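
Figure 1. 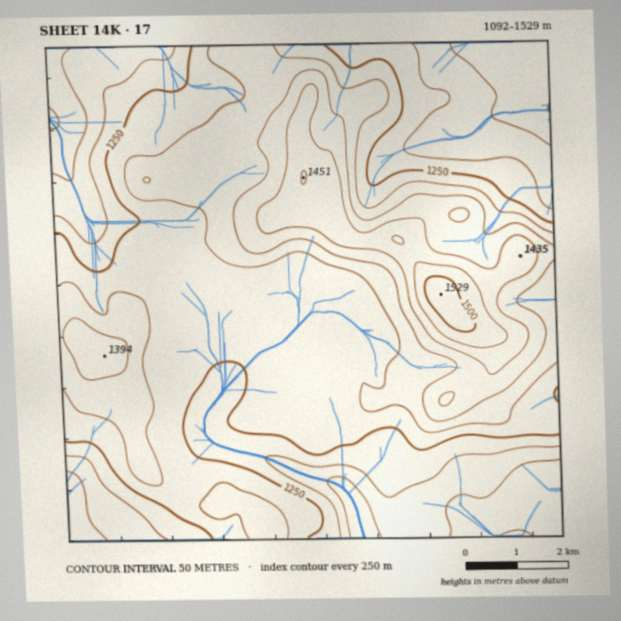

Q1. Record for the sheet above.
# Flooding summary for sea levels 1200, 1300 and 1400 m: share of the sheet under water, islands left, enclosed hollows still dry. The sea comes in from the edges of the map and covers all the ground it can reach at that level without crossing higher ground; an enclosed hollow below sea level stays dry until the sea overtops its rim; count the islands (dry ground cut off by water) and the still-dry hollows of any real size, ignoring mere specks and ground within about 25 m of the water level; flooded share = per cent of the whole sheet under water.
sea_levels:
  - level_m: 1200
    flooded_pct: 20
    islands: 0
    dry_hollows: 0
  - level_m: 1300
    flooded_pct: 64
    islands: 0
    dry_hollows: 0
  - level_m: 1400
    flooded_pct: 92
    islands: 1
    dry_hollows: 0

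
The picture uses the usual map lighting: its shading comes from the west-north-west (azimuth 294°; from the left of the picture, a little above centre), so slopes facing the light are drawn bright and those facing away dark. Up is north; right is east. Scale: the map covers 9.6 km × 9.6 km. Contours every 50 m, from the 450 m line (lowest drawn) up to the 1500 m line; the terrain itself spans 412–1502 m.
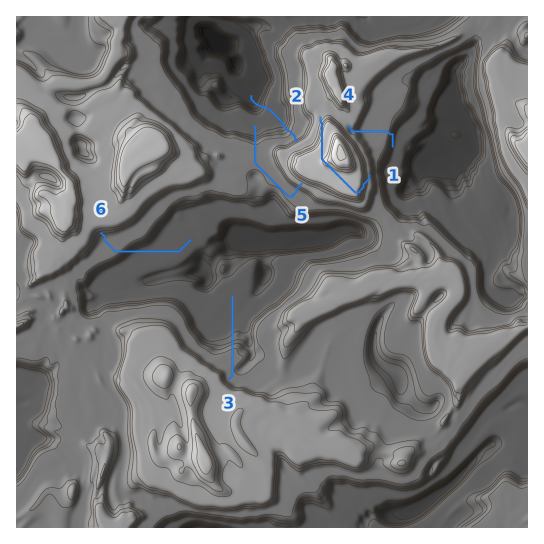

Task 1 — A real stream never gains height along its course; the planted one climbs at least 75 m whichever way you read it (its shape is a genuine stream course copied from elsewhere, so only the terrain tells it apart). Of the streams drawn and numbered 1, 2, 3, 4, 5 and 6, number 1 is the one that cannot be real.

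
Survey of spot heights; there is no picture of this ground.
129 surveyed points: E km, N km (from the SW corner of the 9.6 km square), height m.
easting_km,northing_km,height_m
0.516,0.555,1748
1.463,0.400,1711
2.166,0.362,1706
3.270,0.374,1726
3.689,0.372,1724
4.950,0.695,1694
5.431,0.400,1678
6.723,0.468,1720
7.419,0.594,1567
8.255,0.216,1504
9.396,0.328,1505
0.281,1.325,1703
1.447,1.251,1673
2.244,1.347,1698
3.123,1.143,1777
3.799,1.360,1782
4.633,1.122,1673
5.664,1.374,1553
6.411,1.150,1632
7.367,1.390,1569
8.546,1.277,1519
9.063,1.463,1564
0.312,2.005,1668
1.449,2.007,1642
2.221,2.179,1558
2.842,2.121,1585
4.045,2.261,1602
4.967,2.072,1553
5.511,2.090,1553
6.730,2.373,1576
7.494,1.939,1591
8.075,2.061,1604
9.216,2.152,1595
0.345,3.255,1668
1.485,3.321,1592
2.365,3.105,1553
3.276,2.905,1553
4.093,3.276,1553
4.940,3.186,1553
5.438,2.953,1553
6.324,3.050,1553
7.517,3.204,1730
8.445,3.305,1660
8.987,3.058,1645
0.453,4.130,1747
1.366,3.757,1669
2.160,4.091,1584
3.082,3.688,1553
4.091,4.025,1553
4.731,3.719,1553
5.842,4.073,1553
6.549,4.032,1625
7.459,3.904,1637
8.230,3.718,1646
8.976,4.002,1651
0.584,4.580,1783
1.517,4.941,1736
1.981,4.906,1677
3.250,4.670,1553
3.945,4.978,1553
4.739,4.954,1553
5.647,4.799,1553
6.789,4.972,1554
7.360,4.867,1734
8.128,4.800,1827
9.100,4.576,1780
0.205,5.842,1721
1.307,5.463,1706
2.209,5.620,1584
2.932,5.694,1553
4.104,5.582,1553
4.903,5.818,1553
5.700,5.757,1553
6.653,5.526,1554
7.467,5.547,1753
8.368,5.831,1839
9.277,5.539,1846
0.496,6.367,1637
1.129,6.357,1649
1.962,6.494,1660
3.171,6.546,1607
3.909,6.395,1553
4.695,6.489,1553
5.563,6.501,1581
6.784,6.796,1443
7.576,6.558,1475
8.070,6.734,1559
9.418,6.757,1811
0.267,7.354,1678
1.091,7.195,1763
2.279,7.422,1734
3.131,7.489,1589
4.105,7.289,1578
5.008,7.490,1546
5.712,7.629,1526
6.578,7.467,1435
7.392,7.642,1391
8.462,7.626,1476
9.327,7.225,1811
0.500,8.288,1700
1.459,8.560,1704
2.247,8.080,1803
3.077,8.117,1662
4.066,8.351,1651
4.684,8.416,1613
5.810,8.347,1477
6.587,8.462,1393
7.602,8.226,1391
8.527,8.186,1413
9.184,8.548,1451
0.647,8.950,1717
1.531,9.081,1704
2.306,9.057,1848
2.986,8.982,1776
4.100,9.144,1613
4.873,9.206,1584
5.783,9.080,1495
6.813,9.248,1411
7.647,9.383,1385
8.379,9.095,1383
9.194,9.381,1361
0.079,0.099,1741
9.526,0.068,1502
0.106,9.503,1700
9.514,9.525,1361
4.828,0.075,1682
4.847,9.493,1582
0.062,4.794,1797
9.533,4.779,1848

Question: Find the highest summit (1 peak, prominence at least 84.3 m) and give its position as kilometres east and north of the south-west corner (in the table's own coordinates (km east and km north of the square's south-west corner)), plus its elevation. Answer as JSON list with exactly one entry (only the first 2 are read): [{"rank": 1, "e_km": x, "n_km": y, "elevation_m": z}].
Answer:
[{"rank": 1, "e_km": 2.34, "n_km": 9.09, "elevation_m": 1848}]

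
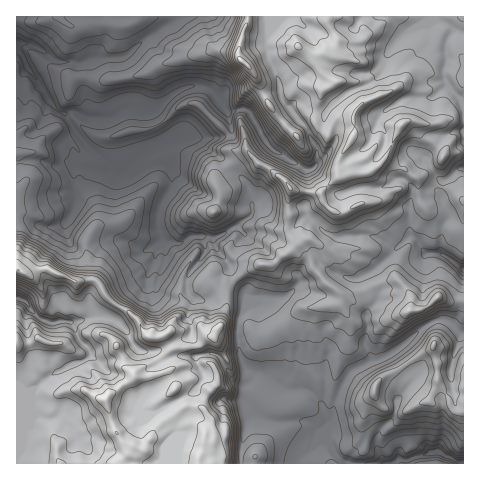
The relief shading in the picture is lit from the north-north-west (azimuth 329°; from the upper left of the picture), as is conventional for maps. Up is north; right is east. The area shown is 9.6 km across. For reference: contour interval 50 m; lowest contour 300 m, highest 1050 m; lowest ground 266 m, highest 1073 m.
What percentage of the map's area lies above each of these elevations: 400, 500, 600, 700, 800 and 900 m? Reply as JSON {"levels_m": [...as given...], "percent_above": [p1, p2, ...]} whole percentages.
{"levels_m": [400, 500, 600, 700, 800, 900], "percent_above": [95, 84, 69, 52, 31, 12]}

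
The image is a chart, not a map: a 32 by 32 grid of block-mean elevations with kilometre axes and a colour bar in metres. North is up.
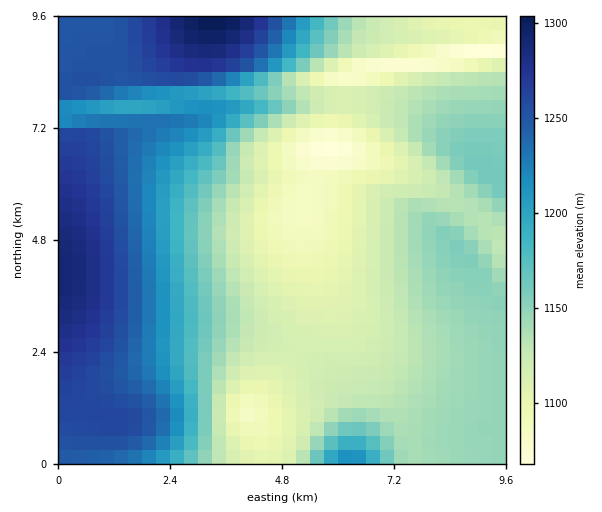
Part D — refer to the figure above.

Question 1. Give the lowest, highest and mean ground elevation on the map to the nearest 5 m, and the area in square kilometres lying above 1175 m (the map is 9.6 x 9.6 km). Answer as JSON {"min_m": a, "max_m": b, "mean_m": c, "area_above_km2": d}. {"min_m": 1065, "max_m": 1305, "mean_m": 1165, "area_above_km2": 33.6}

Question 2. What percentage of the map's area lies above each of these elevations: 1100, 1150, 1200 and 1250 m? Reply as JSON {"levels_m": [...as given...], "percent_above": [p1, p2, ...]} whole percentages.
{"levels_m": [1100, 1150, 1200, 1250], "percent_above": [89, 45, 31, 17]}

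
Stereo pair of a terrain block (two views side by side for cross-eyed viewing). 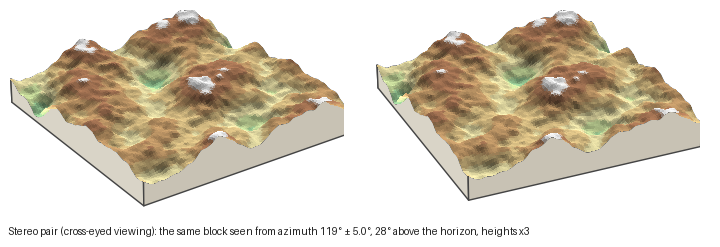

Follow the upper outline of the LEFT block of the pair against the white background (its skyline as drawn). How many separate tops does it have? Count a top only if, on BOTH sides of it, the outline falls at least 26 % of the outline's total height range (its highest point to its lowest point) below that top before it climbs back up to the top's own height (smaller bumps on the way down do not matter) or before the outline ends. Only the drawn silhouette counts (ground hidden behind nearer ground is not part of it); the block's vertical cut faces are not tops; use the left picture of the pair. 1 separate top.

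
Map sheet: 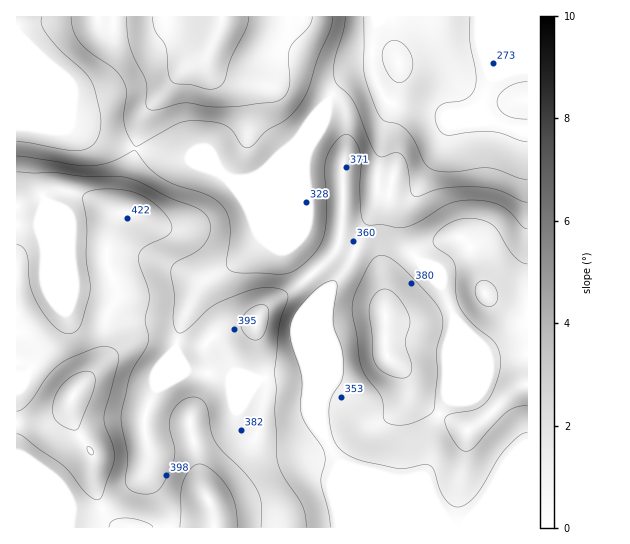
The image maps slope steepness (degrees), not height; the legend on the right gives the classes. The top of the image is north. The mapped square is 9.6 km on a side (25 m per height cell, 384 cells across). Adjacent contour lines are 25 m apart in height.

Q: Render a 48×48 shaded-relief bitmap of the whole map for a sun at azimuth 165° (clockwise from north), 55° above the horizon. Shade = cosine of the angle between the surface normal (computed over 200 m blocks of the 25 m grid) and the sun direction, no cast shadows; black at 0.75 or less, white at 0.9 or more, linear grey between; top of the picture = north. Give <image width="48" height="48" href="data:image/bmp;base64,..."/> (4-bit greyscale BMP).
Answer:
<image width="48" height="48" href="data:image/bmp;base64,Qk32BAAAAAAAAHYAAAAoAAAAMAAAADAAAAABAAQAAAAAAIAEAAATCwAAEwsAABAAAAAAAAAAAAAAABEREQAiIiIAMzMzAERERABVVVUAZmZmAHd3dwCIiIgAmZmZAKqqqgC7u7sAzMzMAN3d3QDu7u4A////AHd3d2d2ZVVmd3d4h3d3d3d3d3d3d3d3d3d3d3d2VVVmd3d3d3d3d3d3d3d3d3d3d3d3d4h2RERWd3Znd2Zmd3d3d3d3eId3d3d3eImHVURVVlVmZmZmd3d3d3d3eIh3d3d3iImYdlVERFVmZmZnd3d3d3d3eIh3d3eIiImZh2VEREVWZmd3d3d4iIh3eJmHd3iZmIiIh2ZVVVVmd3d3d3iIiIiIeJmYd4mZiHd3d2ZmZmVmd3d3d3iJmZmIiJmZh4iIiHZmd3d3d2Zmd3d3d3iImZmYiImpmHd4iHd3d3Znd3ZmZ3d3d3d3iJmYdmiamWVniIiIiGVVZ3dmZ3d3d2ZmeJmHZVZ5qlVWeJmZmHVERnd3Z4h3d2ZmeImHZmVoqmVEV4mZmHZDNWd3Z4iHd2Z3iIiHd3ZmiXZDNXiZmHdkRWd3d3h3d2d4mYiId3dmZ3ZTM0aJmYd2Znd3h3d3d2d4mYiHd3d2VXdkMjRomqh3eIiImId3d3Z3iHd3d3d2ZndlQzRWial3d4iJmYd3d3Zmd3eId3d3d3dmRERWZ4h2ZniJmYd3d3Zmd3iId3eId3dlVVVmZ3h2VWd3iZh3d3dmd4iId3iYh3dmZVZnd3h2VVZmeJqHd2Zmd3d3d4mZh3ZmdlZniIiHZURERoqXdmVWZ2Zmd4mYh3ZndmZnd4iHZUQyI2iYd1RFVmZmZ3iId3d3d2Z3d3d3dlQyIjV5h2REVVVmZmZnd3d3d3d3d3d4h2VDIiNHmXVEVVZndlVWZnd3d3d3d3iJmYdlQzM0eYZUVWZ3dlVWZnd3d2Z3eImaqZh2VVUzV4dUVWd4h2ZmZWd3d2Z4iZmZmZiHZndURndkVVZ3h3ZmZWd3d2d4mZmIiIiHd3d1RXdlRERVZmZmZXd3d2d4iId2d3d3d3d2VXhlVEMzRFVVVXd3d3Znd2VVVVZnd3d2Vnh1VVMyIzRERHd3d2VURDMzM0Vnd3d3Znh2ZmUzIiIjNFZmZkMyIiIjM0Vnd3d3ZniHd3ZDIREiNEREMhERIjNERFZ3d3d3ZniHd3ZDIiIzRDMhEAASNFVVZmeJh3d2VXiHZnZTMzRERSIRESI0Vmd3d3eJqHd2VGd2VWZVRERFVSIjNERFZ4iIh3eJmYd3Q0ZmVFZmVVVVVkRVZmVWeJmZmYiImal3U0VmVFZmZmVmZmZnd2ZmeaqqqqmImaqXdUVmVVZ3d2Znd3d3d3dmaJqqu7qpmquodlZmZmd3d3d3d3d3d3dmVoq7u7uqmaq6h2Zmd3iId3d3d3d3d3d2ZWiru7qpmJmql2Znd4iIiHd3d3d3d3d3dmeKqpmId3iZl2ZneIiIiHd3Znd3eIiIh3d4iZiHd3eJmHZ3d4iIh3d3d3d3iZmYiIdneImHd3eJmId3d3eIh3d3d3d4iZmYd3dmZ4mYh3eJqYh3d3d3d3d3d3eIiJmHd3d2Z4mpiHeJqph3Zmd3d3d3d3d3d4iHZnd2ZniZmHd4mph3dnd3d3d3d3d3d3d3Znd3ZniZmHd4mZh3d3d3d3d3dw=="/>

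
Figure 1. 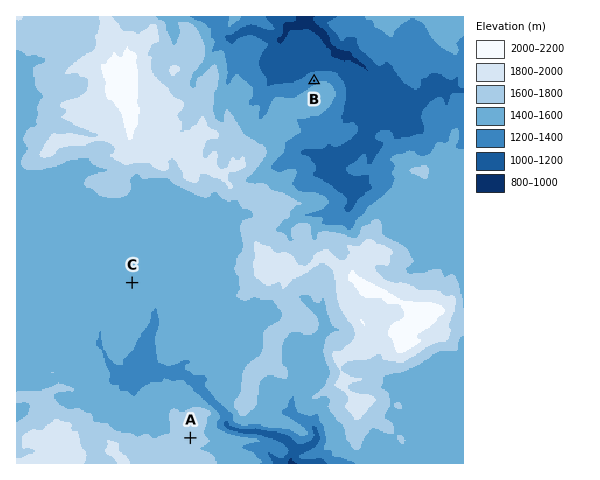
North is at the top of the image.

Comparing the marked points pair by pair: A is higher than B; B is lower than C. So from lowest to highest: B C A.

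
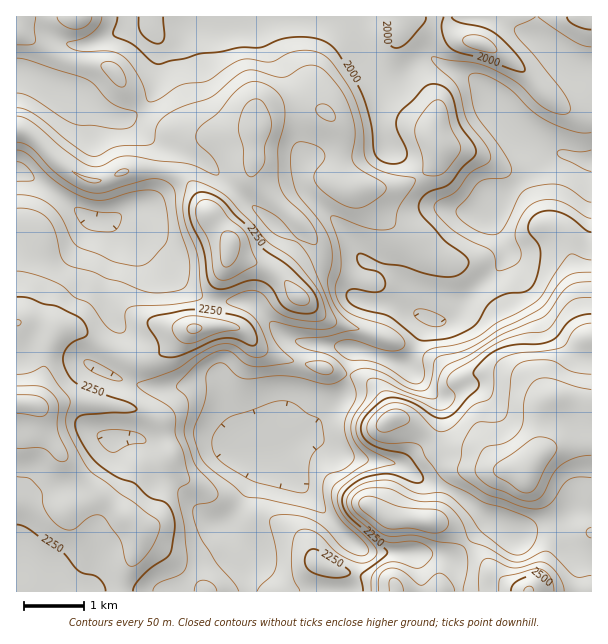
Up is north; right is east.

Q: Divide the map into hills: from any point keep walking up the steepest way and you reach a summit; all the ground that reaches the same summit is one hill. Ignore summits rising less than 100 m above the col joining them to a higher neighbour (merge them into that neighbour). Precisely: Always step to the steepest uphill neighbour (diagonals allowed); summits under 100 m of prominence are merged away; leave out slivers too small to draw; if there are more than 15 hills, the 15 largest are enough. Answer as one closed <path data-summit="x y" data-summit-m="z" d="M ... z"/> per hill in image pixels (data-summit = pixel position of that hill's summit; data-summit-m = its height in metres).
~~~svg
<path data-summit="528 591" data-summit-m="2556" d="M359 16l-111 1 6 2 10 11 28 56 6 52 4 17-1 22 3 11 39 40 18 30 6 5-7 36 13 6-12 42-4 3-5 1-3 24-6 20-38 41-30 22-12 0-4 4-5 15-14 30-11 15 23 33-4 15 0 21 343 1 0-81-16 0-17 11-18 2-21 10-7 0-26-17-30-24-12-6-21-6-23-16 34-28 6-17-1-19-33-36 14-24 7-20 2-2 14 1 7-4 12-14 40-38 5-12 15 24 4 17 24 37 26 25 8 3 8-1 0-196-31-7-27-12-23-20-31-38-7-6-23-10-18-10-12 3-24 18-18 1-4-3-10-24z"/><path data-summit="30 404" data-summit-m="2424" d="M248 16l-39 0-6 3-27 30-17 6-1 22-2 12-10 15-18 14-15-2-39-25-20-5-30-13-8 1 1 518 231-1 0-21 4-15-23-33 11-15 22-48-10-3-5-6-24-61-8-7-18 0-23 6-28-2-32-8-16-9 18-34 0-11-8-19-2-17 10-31 2-15-3-11-7-10 5-1 18-10 13-4 8-8 5-12 3-25 0-11-7-10 51 22 68 61 18 13 12 6 13 12 12 5 34-1-18-30-39-40-3-11 1-22-4-17-6-52-28-56-10-11z"/><path data-summit="527 470" data-summit-m="2488" d="M507 252l-5 12-35 32-17 20-7 4-14-1-2 2-7 20-14 24 33 36 1 19-6 17-34 28 23 16 21 6 12 6 30 24 26 17 7 0 21-10 18-2 17-11 17-1 0-151-16-4-26-25-24-37-4-17z"/><path data-summit="230 246" data-summit-m="2372" d="M156 142l-2 1 6 7 0 11-3 25-5 12-8 8-13 4-18 10-5 1 14 9 36 18 8 9 12 22 16 15 18 7 40 1 30 32 11 6 18 4 28 2 18 4 4-3 12-42-13-6 7-36-8-5-32 1-12-5-13-12-12-6-18-13-68-61z"/><path data-summit="194 329" data-summit-m="2359" d="M110 222l-2 0 6 6 2 8 2 13-10 32-2 18 4 15 6 10 0 11-18 34 34 15 24 4 18 0 23-6 21 2 6 8 5 16 18 42 8 7 15 1 4-5 6-27 14-28 6-38 4-13 6-3-17-4-11-6-30-32-40-1-18-7-16-15-12-22-8-9-36-18z"/><path data-summit="479 42" data-summit-m="2071" d="M536 16l-176 0 0 16 6 25 12 23 18-1 24-18 12-3 18 10 23 10 7 6 31 38 23 20 27 12 21 6 9 0 1-88-19-5-31-27-4-5z"/>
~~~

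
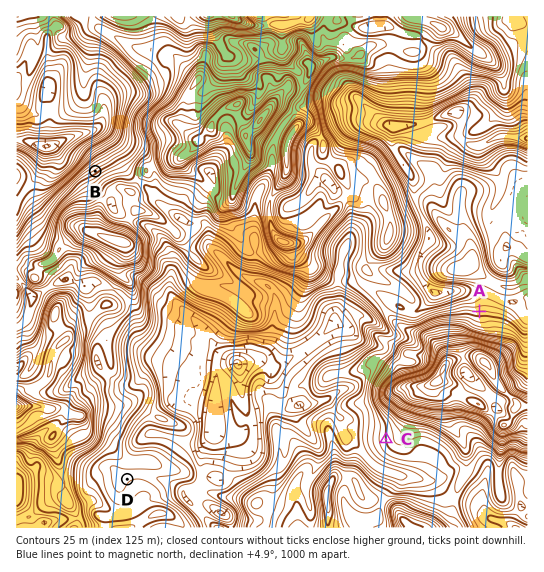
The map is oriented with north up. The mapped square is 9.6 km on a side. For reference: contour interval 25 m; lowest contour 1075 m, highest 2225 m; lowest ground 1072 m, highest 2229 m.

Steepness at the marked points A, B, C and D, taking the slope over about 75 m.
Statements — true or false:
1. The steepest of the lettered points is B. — true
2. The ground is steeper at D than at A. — false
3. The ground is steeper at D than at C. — false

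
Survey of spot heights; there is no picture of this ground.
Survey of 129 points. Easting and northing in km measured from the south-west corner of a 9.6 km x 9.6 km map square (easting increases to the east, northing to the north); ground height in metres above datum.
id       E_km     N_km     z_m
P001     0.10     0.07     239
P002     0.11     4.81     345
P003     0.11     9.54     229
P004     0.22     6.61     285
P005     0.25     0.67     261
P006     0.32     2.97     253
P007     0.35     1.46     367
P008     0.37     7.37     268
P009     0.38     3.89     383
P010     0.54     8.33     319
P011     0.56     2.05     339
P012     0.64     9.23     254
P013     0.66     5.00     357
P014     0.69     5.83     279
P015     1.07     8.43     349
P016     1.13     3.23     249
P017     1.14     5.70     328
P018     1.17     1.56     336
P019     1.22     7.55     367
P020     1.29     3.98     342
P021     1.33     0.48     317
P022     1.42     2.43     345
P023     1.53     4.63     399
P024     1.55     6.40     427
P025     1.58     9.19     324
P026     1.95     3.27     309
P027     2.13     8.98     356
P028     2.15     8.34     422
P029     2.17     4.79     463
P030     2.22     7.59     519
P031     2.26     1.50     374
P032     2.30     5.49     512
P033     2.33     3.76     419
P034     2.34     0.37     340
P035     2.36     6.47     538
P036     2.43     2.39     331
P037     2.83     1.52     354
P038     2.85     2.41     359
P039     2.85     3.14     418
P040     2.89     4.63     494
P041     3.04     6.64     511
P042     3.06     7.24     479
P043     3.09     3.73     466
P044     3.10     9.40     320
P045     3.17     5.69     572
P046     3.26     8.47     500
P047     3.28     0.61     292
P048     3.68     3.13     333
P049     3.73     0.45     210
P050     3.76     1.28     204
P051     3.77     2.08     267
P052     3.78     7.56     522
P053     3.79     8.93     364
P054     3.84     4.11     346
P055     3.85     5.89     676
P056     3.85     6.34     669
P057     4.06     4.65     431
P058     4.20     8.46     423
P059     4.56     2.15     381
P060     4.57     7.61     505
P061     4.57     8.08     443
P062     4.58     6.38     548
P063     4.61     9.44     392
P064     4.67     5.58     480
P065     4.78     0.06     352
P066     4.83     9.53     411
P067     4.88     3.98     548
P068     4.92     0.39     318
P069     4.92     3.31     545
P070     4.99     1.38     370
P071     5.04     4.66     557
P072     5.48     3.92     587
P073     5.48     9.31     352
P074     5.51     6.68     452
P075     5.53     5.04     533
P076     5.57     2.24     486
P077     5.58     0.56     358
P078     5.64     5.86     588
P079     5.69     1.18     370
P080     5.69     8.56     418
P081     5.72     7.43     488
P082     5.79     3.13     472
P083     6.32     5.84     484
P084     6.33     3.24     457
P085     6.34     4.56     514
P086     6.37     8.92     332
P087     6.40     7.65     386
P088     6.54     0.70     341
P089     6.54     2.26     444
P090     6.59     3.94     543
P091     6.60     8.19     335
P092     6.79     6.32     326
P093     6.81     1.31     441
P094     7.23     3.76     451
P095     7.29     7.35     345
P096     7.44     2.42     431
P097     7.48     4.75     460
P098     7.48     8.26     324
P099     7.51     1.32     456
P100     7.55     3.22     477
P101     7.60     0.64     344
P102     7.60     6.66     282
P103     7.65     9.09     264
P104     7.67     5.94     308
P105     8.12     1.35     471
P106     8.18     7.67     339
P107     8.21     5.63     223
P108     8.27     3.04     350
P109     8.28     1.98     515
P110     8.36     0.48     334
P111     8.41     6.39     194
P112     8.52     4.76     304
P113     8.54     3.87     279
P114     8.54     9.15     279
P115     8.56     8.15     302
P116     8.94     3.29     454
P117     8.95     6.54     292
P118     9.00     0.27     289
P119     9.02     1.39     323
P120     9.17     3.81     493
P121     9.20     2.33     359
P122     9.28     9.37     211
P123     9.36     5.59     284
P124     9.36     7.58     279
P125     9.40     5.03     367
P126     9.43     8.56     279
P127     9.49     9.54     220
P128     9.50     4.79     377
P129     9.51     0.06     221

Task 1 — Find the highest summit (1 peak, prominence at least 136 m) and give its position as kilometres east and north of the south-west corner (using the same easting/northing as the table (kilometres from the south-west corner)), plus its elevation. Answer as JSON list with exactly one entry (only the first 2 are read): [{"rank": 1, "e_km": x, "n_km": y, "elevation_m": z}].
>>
[{"rank": 1, "e_km": 3.91, "n_km": 6.04, "elevation_m": 707}]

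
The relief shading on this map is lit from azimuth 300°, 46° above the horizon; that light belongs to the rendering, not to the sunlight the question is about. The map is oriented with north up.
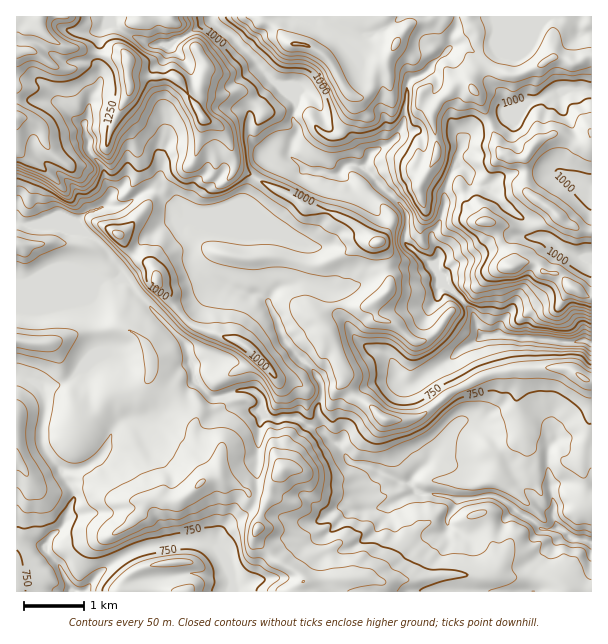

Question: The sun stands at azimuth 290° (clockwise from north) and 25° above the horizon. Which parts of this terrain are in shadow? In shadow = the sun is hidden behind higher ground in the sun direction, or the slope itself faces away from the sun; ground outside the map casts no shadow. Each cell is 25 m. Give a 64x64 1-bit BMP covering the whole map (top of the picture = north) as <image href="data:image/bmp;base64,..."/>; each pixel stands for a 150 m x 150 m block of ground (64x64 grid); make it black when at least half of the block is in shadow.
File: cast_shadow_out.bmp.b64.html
<image width="64" height="64" href="data:image/bmp;base64,Qk0+AgAAAAAAAD4AAAAoAAAAQAAAAEAAAAABAAEAAAAAAAACAAATCwAAEwsAAAIAAAAAAAAA////AAAAAAAEAAAAAAAAAAAAAAAAAAAAAAAAAAAAAAAAAAAAAAAAAAAAAAAAAAAAABgAAAAAAAAAAAAAAAAAAAAAAAAAAAAAAAAAAAAAAAAAAAAAAAAAAAAAAAAAAAAAAAAAAAAAAAAAAAAAYAAAAAAAAAAAAAAAAAAAAAAAAAAAAAAAAAAAAAAAAAAAAAAAAAAAAAAMAAAAAAAAAA8AAAAAAAAAA4AAAAAAAEABwAAAAAAAQADAAAAAAABAAAAAAAAAAAAAAAAAAAAAAAAAAAAAAAAAAAAAAAAAAAAHgAAAAAAAAAPAAAAAAAAAAeAHAAAAAAAA8AcAAAAAAADgDgAAAAAAAEAEAAAAAAAAAAAAAAAAACAAAAAAAAAAAAGAAAAAAAAAAIAAAAAAAAAAAAAAAAAAGAAAAAAAAABwAAAAAAAAAHAAAAAAAAAAMgAAAAAAAAAzAAABAAAAAAMAAAPAAAAAAwAAA+ABwAADAAAF4ADAAAMAAADAAEAAAYAAAJgAcAABgAABuABwAAGAQAE4APAAAYAAARgA4AABgAAAGADAAKGAAAAIAAAAoQAAAA8EAAAxAAAAB4QAATAIAAAHAAAAMAAAAAAAAAAwACAAAACAADAAEAAAAAAAAAAAAAAAAAAAAAAAAAQAAAAAAAAAQAAAAAAACAA4AAAAAAADADgAAAAAAA=="/>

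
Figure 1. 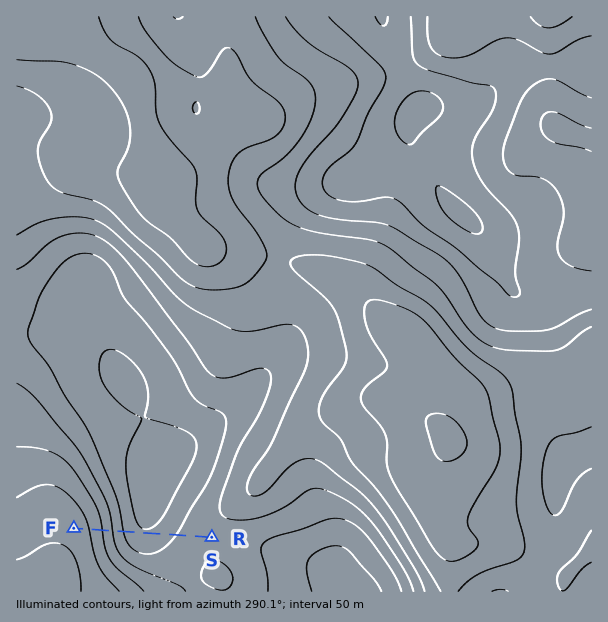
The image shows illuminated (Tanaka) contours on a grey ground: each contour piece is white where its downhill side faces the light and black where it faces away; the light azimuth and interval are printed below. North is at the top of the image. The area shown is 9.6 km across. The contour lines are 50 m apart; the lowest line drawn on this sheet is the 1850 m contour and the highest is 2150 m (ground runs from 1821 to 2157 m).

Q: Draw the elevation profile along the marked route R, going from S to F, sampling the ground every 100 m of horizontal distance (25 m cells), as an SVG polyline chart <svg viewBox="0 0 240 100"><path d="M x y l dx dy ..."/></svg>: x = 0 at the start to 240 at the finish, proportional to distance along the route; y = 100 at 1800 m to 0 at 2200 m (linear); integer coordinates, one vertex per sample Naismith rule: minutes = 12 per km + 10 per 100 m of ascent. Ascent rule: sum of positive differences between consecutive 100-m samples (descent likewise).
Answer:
<svg viewBox="0 0 240 100"><path d="M0 65l10 1 11 1 10 1 11 2 10 3 10 2 11 3 10 3 11 2 10 2 11 1 10 0 10-3 11-4 10-5 11-7 10-8 10-7 11-7 10-5 11-5 10-3 10-2 1 0"/></svg>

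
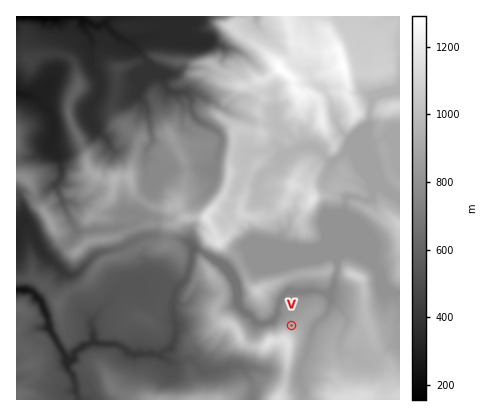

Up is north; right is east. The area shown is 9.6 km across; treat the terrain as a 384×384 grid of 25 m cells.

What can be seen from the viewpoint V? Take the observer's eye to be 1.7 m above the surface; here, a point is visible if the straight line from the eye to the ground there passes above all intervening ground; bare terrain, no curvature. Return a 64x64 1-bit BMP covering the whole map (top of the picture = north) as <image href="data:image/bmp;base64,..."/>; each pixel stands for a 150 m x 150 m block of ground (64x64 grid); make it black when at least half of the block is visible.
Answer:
<image width="64" height="64" href="data:image/bmp;base64,Qk0+AgAAAAAAAD4AAAAoAAAAQAAAAEAAAAABAAEAAAAAAAACAAATCwAAEwsAAAIAAAAAAAAA////AAAAAAAAAAAAAAAAAAAAAAAAAAAAAAAAAAAAAAAAAAAAAAAAAAAAAAAAAAAAAAAAAAAAAAAAAAAAAAAAAAAAAAAAAAAAAAAAAAAAAAAAAAAAAAAAMAAAAAAEAAGgAAAAAAQMDeAAAAAADAcc4AAAAAAcB4zgAAAAAHhvzcAAAAAAcPfDwAAAAAAw98PAAAAAACDwAcAAAAAAIH8DwAAAAABAH/PAAAAAAIAD94AAAAAAAAACAAAAAAAAAAIAAAAAAAAAAAAAAAAAAAAAAAAAAAAAAAAAAAAAAAAAAAAAAAAAAAPAAAAAAAAAAwAAAAAAAAB/ABwAAAAAA/0AHgAAAAAAHcAAAAAAAAAP4AAAAAAAAAZ4AAAAAAAABwAAAAAAAAAGAAAAAAAAAAAAAAAAAAAAAAAAAAAAAAAAAAAAAAAAAAAAAAAAAAAAAAAAAAAAAAAABAAAAAAAAAAAAAAAAAAAAAAAAAAAAAAAAAAAAAAAAAABAAAAAAAAAAHAAAAAAAAAAd8AAAAAAAABDwAAAAAAAAMAAAAAAAAAAgAAAAAAAAAAAAAAAAAAAAAIAAAAAAAAAgwAAAAAAAAABgAAAAAAAAAAAAAAAAAAAAAAAAAAAAAAAAAAAAAAAAAAAAAAAAAAAAAAAAAAAAAAAAAAAAAAAAAAAAAAAAAAAAAAAAAAAAAAAA=="/>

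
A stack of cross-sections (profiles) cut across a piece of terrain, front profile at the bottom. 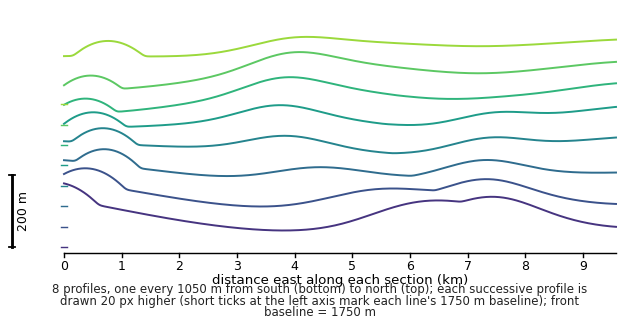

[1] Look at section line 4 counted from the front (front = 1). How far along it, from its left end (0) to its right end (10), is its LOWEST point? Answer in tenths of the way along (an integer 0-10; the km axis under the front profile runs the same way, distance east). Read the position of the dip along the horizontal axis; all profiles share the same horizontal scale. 6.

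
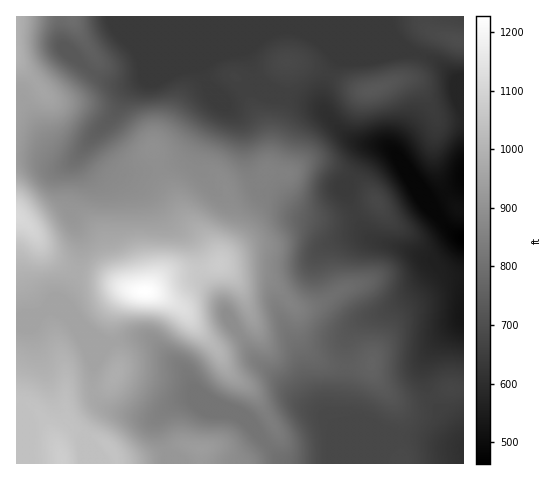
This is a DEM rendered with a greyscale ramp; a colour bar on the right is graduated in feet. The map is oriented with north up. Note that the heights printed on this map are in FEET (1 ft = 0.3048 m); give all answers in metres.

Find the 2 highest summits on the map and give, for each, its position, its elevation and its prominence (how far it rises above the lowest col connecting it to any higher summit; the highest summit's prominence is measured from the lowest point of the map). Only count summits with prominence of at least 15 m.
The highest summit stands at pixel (145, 292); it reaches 374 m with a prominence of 233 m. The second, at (371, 90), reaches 222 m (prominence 24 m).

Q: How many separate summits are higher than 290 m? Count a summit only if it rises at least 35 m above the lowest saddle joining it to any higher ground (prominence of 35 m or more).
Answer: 1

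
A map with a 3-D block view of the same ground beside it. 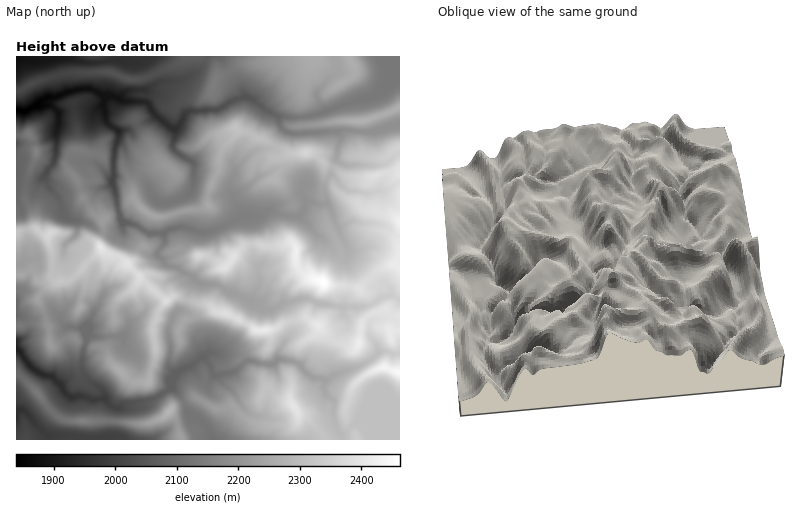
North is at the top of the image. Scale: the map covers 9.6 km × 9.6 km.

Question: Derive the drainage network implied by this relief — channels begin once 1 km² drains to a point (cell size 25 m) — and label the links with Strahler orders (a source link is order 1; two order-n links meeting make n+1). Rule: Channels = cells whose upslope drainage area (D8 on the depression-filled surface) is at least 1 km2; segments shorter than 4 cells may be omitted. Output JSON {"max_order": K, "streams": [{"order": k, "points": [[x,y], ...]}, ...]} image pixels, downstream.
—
{"max_order": 3, "streams": [{"order": 1, "points": [[94, 440], [84, 440], [70, 436], [48, 436], [24, 410], [22, 410], [18, 410], [16, 416]]}, {"order": 1, "points": [[222, 440], [212, 440]]}, {"order": 1, "points": [[366, 412], [342, 434], [336, 428], [334, 418], [334, 402], [326, 394], [324, 388], [324, 382], [322, 378]]}, {"order": 3, "points": [[102, 398], [90, 400], [84, 396], [70, 398], [64, 392], [62, 388], [52, 376], [44, 376], [36, 372], [30, 366], [22, 356], [22, 354], [18, 350], [16, 350]]}, {"order": 1, "points": [[230, 390], [216, 376]]}, {"order": 2, "points": [[168, 388], [166, 392], [154, 398], [142, 402], [126, 402], [118, 408], [112, 406], [104, 398], [102, 398]]}, {"order": 2, "points": [[322, 378], [314, 378], [310, 376], [294, 362], [286, 360], [284, 360], [278, 360], [272, 364], [258, 364], [256, 362], [248, 360], [234, 372], [216, 376]]}, {"order": 2, "points": [[216, 376], [212, 374], [210, 364], [204, 358], [202, 358]]}, {"order": 2, "points": [[202, 358], [200, 358], [190, 366], [182, 372], [168, 388]]}, {"order": 1, "points": [[170, 354], [170, 368], [174, 372], [168, 380], [168, 388]]}, {"order": 1, "points": [[208, 354], [202, 358]]}, {"order": 1, "points": [[378, 354], [370, 360], [358, 368], [348, 370], [344, 370], [332, 376], [328, 380], [322, 378]]}, {"order": 1, "points": [[124, 340], [124, 338], [120, 336]]}, {"order": 3, "points": [[86, 338], [86, 344], [82, 354], [82, 370], [86, 378], [92, 384], [96, 386], [104, 392], [104, 398], [102, 398]]}, {"order": 2, "points": [[120, 336], [94, 336], [88, 334], [86, 338]]}, {"order": 2, "points": [[86, 334], [86, 338]]}, {"order": 1, "points": [[128, 328], [126, 332], [120, 336]]}, {"order": 1, "points": [[64, 324], [66, 326], [80, 328], [86, 334]]}, {"order": 1, "points": [[96, 310], [86, 328], [86, 334]]}, {"order": 1, "points": [[360, 306], [360, 308], [340, 308], [330, 304], [324, 304], [308, 298], [300, 298], [292, 302], [284, 302], [272, 310], [264, 310], [258, 306], [250, 304], [244, 298]]}, {"order": 2, "points": [[244, 298], [232, 292], [226, 292], [220, 286], [200, 284], [190, 274], [184, 272], [180, 268], [166, 266], [164, 262], [164, 260], [158, 256], [158, 250], [164, 244], [164, 236], [162, 234]]}, {"order": 1, "points": [[258, 286], [250, 298], [244, 298]]}, {"order": 1, "points": [[346, 248], [346, 244], [338, 230], [338, 228], [334, 222], [332, 214], [328, 206], [326, 204], [324, 204], [318, 204], [310, 202], [306, 202]]}, {"order": 1, "points": [[74, 238], [76, 234], [76, 222], [68, 218], [62, 214], [62, 204], [58, 198], [48, 188], [46, 182], [44, 180], [44, 176], [48, 170], [54, 164], [56, 156], [56, 130], [58, 124], [58, 114], [58, 112], [52, 106], [38, 106], [34, 108]]}, {"order": 3, "points": [[162, 234], [148, 232], [138, 226], [124, 222], [120, 214], [118, 208], [116, 192], [114, 186], [114, 158], [114, 156], [114, 150], [118, 138], [118, 132], [106, 122], [106, 114], [104, 108], [104, 100], [96, 92]]}, {"order": 1, "points": [[310, 228], [298, 216]]}, {"order": 2, "points": [[242, 216], [220, 228], [206, 232], [200, 232], [186, 228], [176, 228], [168, 230], [162, 234]]}, {"order": 2, "points": [[298, 216], [284, 216], [276, 214], [272, 212], [268, 212], [262, 216], [246, 216], [242, 216]]}, {"order": 1, "points": [[168, 202], [176, 200], [186, 196], [192, 190], [194, 184], [194, 164], [190, 160], [180, 154], [174, 148], [172, 144], [176, 136], [176, 130], [172, 130], [170, 128]]}, {"order": 2, "points": [[306, 202], [304, 208], [302, 212], [298, 216]]}, {"order": 1, "points": [[354, 190], [348, 190], [332, 176], [330, 176], [326, 182], [322, 186], [304, 186], [302, 188], [302, 194], [306, 200], [306, 202]]}, {"order": 1, "points": [[234, 174], [230, 182], [230, 192], [234, 202], [242, 212], [242, 216]]}, {"order": 1, "points": [[340, 142], [340, 136], [338, 132]]}, {"order": 2, "points": [[338, 132], [292, 134], [286, 132], [280, 126], [278, 116]]}, {"order": 1, "points": [[360, 132], [346, 130], [346, 130], [338, 132]]}, {"order": 2, "points": [[170, 128], [154, 114], [150, 106], [146, 102], [124, 102], [118, 100], [116, 98]]}, {"order": 2, "points": [[278, 116], [266, 110], [250, 98], [242, 98], [228, 102], [218, 110], [190, 110], [184, 114], [180, 124], [176, 128], [170, 128]]}, {"order": 1, "points": [[324, 112], [320, 114], [304, 116], [302, 118], [278, 116]]}, {"order": 3, "points": [[34, 108], [32, 108], [26, 112], [16, 110]]}, {"order": 2, "points": [[116, 98], [110, 94], [100, 94], [96, 92]]}, {"order": 3, "points": [[96, 92], [90, 88], [82, 88], [82, 90], [76, 90], [68, 92], [54, 98], [44, 98], [40, 102], [34, 108]]}, {"order": 1, "points": [[382, 90], [386, 86], [386, 56]]}, {"order": 1, "points": [[168, 80], [160, 82], [146, 90], [130, 90], [124, 92], [120, 98], [116, 98]]}, {"order": 1, "points": [[90, 62], [84, 62], [68, 58], [58, 58], [46, 62], [30, 62], [20, 58], [16, 58], [16, 58]]}]}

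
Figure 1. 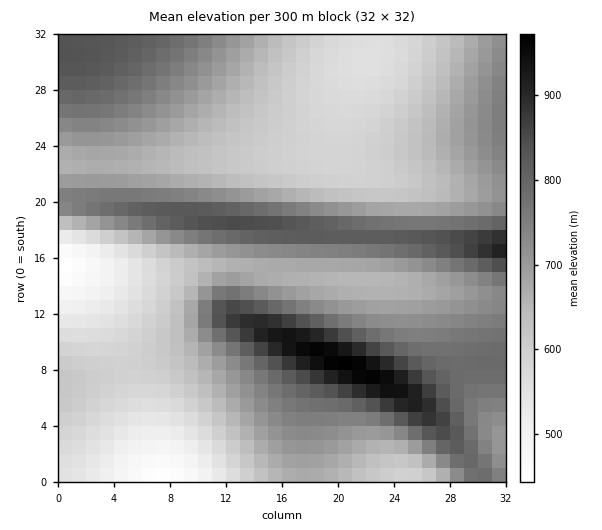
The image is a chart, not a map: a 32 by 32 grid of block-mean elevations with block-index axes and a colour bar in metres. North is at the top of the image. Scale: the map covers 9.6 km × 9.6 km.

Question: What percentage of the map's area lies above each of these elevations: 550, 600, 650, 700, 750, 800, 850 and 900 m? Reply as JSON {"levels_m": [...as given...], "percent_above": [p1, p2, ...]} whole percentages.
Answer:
{"levels_m": [550, 600, 650, 700, 750, 800, 850, 900], "percent_above": [93, 77, 61, 44, 29, 16, 6, 3]}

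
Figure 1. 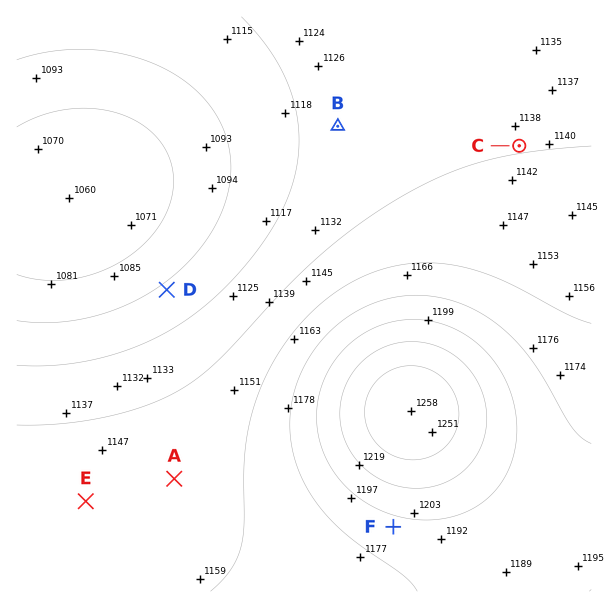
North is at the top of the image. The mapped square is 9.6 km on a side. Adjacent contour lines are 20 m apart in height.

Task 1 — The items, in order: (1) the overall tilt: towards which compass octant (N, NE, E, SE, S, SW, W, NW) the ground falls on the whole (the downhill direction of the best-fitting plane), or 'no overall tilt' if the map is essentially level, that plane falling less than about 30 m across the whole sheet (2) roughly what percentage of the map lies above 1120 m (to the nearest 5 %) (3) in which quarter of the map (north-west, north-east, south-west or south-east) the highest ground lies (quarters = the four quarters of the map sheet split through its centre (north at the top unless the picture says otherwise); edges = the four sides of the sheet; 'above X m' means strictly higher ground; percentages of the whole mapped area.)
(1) On the whole the ground falls towards the north-west.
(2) Ground above 1120 m makes up about 75 % of the sheet.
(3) The highest ground is in the south-east quarter.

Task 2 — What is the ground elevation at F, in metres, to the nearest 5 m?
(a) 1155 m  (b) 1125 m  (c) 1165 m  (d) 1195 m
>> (d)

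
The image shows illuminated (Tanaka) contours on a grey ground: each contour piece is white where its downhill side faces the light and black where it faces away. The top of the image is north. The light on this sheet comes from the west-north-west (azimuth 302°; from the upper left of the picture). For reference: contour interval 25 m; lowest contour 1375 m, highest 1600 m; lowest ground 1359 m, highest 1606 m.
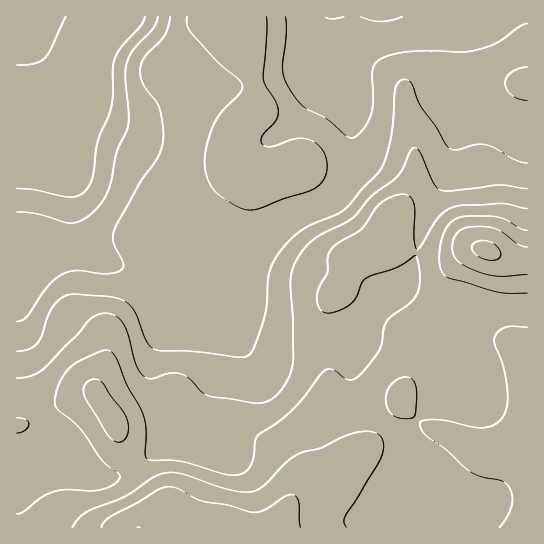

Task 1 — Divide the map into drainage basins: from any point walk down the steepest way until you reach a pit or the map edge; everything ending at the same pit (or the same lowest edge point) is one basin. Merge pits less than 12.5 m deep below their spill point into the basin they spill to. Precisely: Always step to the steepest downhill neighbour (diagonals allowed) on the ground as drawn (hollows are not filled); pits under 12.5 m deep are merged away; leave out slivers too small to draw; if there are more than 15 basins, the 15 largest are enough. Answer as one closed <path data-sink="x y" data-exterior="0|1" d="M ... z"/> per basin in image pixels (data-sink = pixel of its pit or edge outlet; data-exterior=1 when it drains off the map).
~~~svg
<path data-sink="17 17" data-exterior="1" d="M231 16l-215 1 0 510 511 1 1-266-21-3-28-11-10 0-22 8-24-1-29-10-5-4-3-9-7 9-12 6-25 6-8 0-5-2-12-12-12-21-8-24-4-23-26 8-13 1-13-8-12-14 0-16 6-13 21-23 0-16-4-17-11-28-6-10z"/><path data-sink="333 17" data-exterior="1" d="M527 16l-294 0-1 10 3 9 6 10 11 28 4 17 0 16-21 23-6 13 0 16 12 14 13 8 13-1 26-8 7 32 9 23 8 13 17 14 8 0 29-8 12-7 4-10 1 10 6 7 29 10 24 1 22-8 10 0 28 11 20 2z"/>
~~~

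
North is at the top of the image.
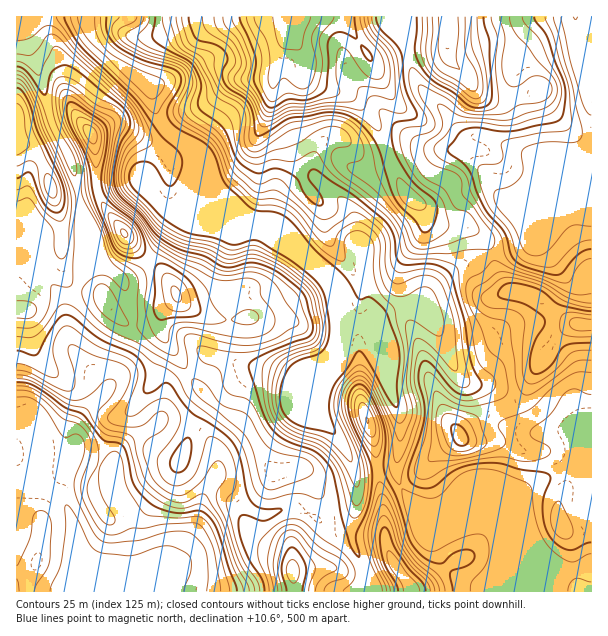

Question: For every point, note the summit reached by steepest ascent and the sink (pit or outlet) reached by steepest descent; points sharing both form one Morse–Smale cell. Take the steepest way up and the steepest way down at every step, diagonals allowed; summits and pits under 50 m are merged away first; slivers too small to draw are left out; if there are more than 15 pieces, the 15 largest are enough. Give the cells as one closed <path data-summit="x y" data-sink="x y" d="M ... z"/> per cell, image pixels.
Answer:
<path data-summit="294 17" data-sink="86 17" d="M294 16l-207 0-1 7 10 19 17 18 19 13 19 17 7 29 18 18-32 40 10 18 10 10 7 1 6-2 7-9 9-24 1-14 12 13 11 19 29 28 14 6 18 18 25 17 23 21 8 15 9 9 10 16 24 0 16-9 12-3 9 0 8 3 5-16 19-18 16-11 29-9-3-11-11-13-10-6-20 0-15-4-10-15-11-8-9-13-12-27-8-24-8-13-13-17-11-9-30-10-16-9 0-20-12-21z"/><path data-summit="294 17" data-sink="575 17" d="M591 16l-15 0-3 3-24 5-12 8-19 19-2 6-2 38 10 24 6 25 6 12-53-18-19-2-20-26-23-21-7-14-6-21-25 7-11 0-24-37-10-8-42 0-4 10 0 10 12 21 0 20 16 9 27 8 14 11 17 21 24 60 6 9 14 12 5 9 5 6 8 2 27 2 6 3 14 13 3 10 7 2 25-7 8-5 24-60 22-25 1 13 5 15 3 5 7 2z"/><path data-summit="125 234" data-sink="86 17" d="M207 172l1 7 24 55-9 38-1 19 12 2 2 12 5 9 5 3-4 2-13 1-1 18-5 15 3 6-17-4-11 12-8 5 0 3 25 29 31 21 27 47 23-4 9 2 5 6 15 28 5 14 0 9 15-1 5-4 6-16-1-33-11-26-10-15-14-12-1-7 3-27 9-20 1-13 6-17 0-18-4-25-8-14-15-15-33-23-18-18-14-6-21-19-8-9z"/><path data-summit="461 437" data-sink="86 17" d="M414 307l-16 1-21 11-9-1-7 3 11 14 13 33 7 30 6 12 0 72 8 13 8 9 12 6 42 16 12-4 11 1 7 10 2 13 22-54 20-12 30-15 4-6-2-25-2-2-41 1-19-7-6-7-7-23-8-8-23-4-10-9-22-49-13-16z"/><path data-summit="51 188" data-sink="74 591" d="M53 124l-21 9-9 1-7 6 0 280 15 2 6 28 0 11-3 9-6 9-8 4 24 4 16 11 1-10 17-42-4-9 2-12 4-8 26-24 0-6-34-39-5-13 1-29 14-28 0-71-12-49z"/><path data-summit="581 324" data-sink="86 17" d="M491 256l-29 9-16 11-19 18-5 15 14 17 18 42 11 14 26 6 8 8 9 26 13 8 10 3 41-1 4 8 0 19-5 8 2 2 18 0 1-143-17-2-9-5-33-24-24-5-5-5z"/><path data-summit="125 234" data-sink="74 591" d="M189 373l-20 14-9 33-7 7-30 18-8 11-3 21 2 12 16 29 3 12 1 25 12 27 32-24 18-31 8-32 9-14 6 1 23 22 16 10 12 0 15-6 11 0 12 4 15 12 7 3-2-15-18-36-11-8-26 4-27-47-31-21-13-12z"/><path data-summit="294 17" data-sink="74 591" d="M30 421l-14 1 0 169 107 1 20-9 2-7-11-21-2-33-18-33-1-17-39-15-13 31 1 11-18-12-24-4 6-2 6-8 5-12-1-20z"/><path data-summit="90 134" data-sink="86 17" d="M86 16l-48 0-12 8-2 3 4 21 14 32 8 40 4 4 15-6 6 0 15 13 6 19 0 30 2 6 31-6 15 1 1-7 31-37-18-18-7-29-19-17-19-13-17-18-6-10z"/><path data-summit="411 591" data-sink="86 17" d="M396 463l-1 3-9 3-24 3-8-2 2 10 0 26-4 18 0 16 15 36-1 15 128 1 0-22 5-18 0-13-5-12-8-5-18 4-54-22-8-9-8-13z"/><path data-summit="293 570" data-sink="74 591" d="M216 481l-6 4-6 10-8 32-18 31-32 24-21 10 169-1 0-27 14-10 12-12 8-11 0-4-20-15-12-4-11 0-15 6-12 0-16-10z"/><path data-summit="449 32" data-sink="575 17" d="M575 16l-126 0 1 17-2 11-4 5-35 4 5 22 7 14 23 21 20 26 19 2 53 18-6-12-6-25-10-24 0-33 4-11 27-25 9-4 19-3z"/><path data-summit="176 294" data-sink="74 591" d="M150 260l-13 14-15 7 11 36-1 16-23 56-29 28-6 12 4 17-4 10 37 16 3-1 1-15 5-7 14-11 19-11 7-7 9-33 19-13-7-14-17-21-2-7 0-17 14-16 0-5-13-22z"/><path data-summit="294 17" data-sink="86 17" d="M572 468l-27 10-23 14-23 54-1 17-4 7 1 22 97-1 0-121z"/><path data-summit="176 294" data-sink="86 17" d="M194 157l-1 14-6 15 0 11-7 19-30 44 13 12 13 22 0 5-14 16 0 17 6 12 21 29 9-6 11-12 17 4-3-6 5-15 1-18-11-1-18-6-12-6-10-8 14 2 30-10 1-19 9-33-2-9-22-54-6-11z"/>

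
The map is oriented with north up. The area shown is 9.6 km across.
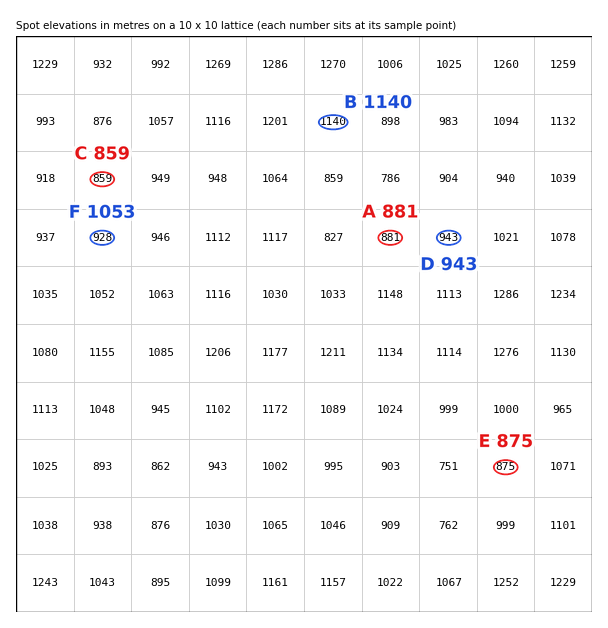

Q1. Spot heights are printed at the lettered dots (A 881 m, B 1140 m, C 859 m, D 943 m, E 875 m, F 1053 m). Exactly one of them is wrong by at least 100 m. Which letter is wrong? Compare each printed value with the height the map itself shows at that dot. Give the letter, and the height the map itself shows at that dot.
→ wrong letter F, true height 928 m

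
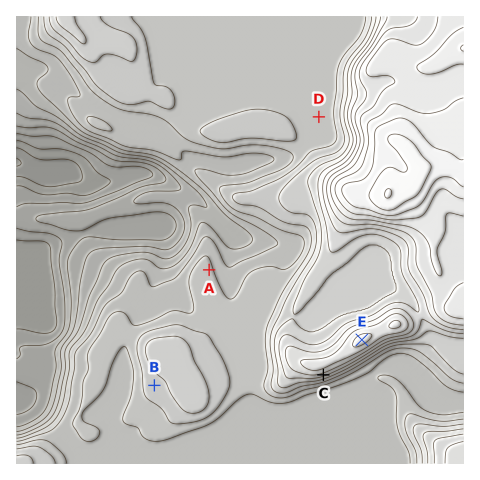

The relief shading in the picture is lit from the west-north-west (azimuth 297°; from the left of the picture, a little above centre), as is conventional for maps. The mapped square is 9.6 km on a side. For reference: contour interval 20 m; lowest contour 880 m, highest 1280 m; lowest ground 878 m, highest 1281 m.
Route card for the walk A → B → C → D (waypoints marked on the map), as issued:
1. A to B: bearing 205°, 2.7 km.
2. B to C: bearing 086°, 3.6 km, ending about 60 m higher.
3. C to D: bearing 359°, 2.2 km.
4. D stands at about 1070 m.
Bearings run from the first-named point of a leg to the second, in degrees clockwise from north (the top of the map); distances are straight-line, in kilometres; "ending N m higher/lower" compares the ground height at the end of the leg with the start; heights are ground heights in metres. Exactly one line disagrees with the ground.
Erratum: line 3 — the distance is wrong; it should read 5.5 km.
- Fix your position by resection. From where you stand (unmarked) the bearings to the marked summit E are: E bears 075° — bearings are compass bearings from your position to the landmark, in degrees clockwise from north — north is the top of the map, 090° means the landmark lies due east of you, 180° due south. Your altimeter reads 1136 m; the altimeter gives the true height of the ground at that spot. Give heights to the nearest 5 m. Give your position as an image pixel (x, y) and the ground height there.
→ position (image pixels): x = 280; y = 362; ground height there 1135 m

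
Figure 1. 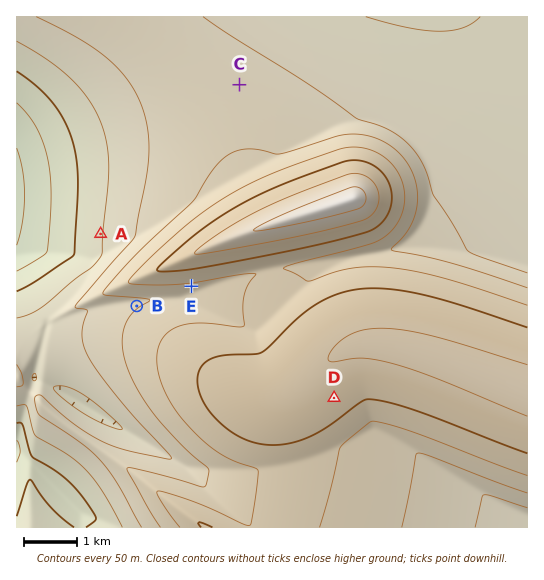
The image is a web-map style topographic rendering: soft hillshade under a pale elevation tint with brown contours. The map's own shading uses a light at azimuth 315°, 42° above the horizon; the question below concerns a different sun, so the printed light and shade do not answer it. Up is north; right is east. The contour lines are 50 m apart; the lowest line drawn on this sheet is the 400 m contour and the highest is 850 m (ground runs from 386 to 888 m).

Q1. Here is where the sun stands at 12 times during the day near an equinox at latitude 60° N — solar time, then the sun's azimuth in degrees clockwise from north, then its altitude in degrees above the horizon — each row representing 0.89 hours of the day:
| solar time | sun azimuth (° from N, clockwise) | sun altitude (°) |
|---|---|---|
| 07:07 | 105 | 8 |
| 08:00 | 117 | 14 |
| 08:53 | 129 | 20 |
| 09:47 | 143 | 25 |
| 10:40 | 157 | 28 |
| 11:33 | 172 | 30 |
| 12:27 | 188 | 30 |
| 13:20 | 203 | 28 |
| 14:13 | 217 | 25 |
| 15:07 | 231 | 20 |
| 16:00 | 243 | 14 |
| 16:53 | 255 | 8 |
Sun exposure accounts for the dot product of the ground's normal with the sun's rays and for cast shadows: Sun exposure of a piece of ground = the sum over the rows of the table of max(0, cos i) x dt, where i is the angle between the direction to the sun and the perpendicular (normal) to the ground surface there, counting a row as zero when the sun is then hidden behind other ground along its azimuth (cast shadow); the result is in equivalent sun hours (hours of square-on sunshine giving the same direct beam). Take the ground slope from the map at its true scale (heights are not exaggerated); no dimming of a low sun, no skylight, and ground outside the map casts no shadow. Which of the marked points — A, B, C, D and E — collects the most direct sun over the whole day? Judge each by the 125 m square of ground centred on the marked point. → E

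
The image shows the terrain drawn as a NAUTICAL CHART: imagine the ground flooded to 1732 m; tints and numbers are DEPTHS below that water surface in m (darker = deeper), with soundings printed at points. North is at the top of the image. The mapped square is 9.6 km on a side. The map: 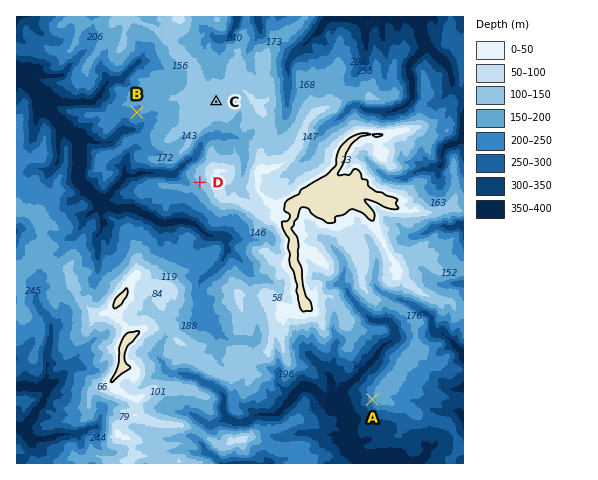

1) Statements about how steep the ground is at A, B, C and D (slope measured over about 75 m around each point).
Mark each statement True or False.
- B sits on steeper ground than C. True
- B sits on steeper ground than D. False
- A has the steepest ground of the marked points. True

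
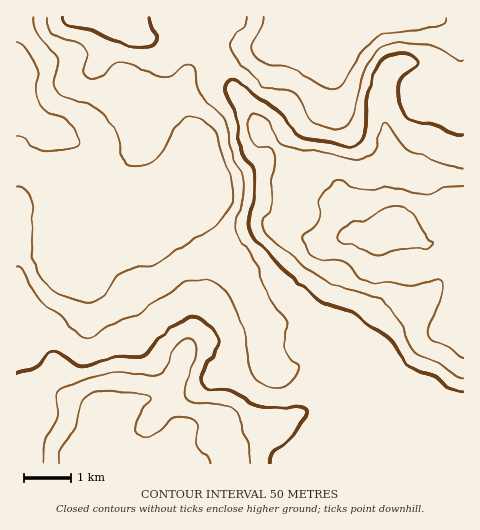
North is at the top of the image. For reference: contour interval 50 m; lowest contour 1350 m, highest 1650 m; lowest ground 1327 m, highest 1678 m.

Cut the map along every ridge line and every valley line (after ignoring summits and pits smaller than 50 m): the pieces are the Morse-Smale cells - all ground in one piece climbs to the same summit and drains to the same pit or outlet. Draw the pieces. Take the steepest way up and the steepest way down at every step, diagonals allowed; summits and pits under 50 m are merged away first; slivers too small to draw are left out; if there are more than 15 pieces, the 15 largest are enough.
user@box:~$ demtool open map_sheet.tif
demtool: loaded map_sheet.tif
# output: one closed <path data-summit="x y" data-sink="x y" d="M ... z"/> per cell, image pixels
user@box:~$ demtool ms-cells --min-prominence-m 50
<path data-summit="115 463" data-sink="17 110" d="M19 109l-3 1 1 354 369-1 0-73 2-4 0-7-11-12-20-3-50-3-23 10-10-1-7-12-6-35-17-44-41-65-3-3-53-21-32 3-12-5-7-8-9 5-33-1-5-8-4-11 3-32z"/><path data-summit="395 227" data-sink="17 110" d="M208 39l-20 32-10 26 1 13 13 27 0 4-5 8 0-6-22-11-14-5-20 2-36 21-7 0-21-13-24-9 5 5-3 32 7 17 2 2 33 1 9-5 7 8 12 5 32-3 53 21 34 51 10 17 17 44 6 35 7 12 10 1 23-10 68 5 13 13 0 7-2 4 0 73 77 1 1-374-8 0-10-5-16-15-14-7-16 0-12 8-6 19 0 21 7 49-1 34 7 31-17 9-21 0-6-9-12-38-6-7-10-4-23-5-40-40-8-18-19-25-21-45z"/><path data-summit="395 227" data-sink="336 17" d="M463 16l-168 0-6 16-24 14-24-1-28-9-4 4 3 3 21 45 19 25 8 18 40 40 23 5 10 4 6 7 7 26 9 20 23 1 17-9-7-31 1-34-7-49 0-21 4-14 11-12 19-1 14 7 16 15 10 5 7 0z"/><path data-summit="119 17" data-sink="17 110" d="M232 16l-215 0-1 93 26 19 15 5 31 17 7 0 23-15 22-8 11 0 14 5 22 11 1 5 4-7 0-4-13-27-1-13 10-26 19-31-8-5-26-7-19 6 17-11 44 1 15-4z"/><path data-summit="119 17" data-sink="336 17" d="M294 16l-60 0-4 4-15 4-44-1-11 9 13-4 26 7 8 4 6-3 28 9 24 1 24-14z"/>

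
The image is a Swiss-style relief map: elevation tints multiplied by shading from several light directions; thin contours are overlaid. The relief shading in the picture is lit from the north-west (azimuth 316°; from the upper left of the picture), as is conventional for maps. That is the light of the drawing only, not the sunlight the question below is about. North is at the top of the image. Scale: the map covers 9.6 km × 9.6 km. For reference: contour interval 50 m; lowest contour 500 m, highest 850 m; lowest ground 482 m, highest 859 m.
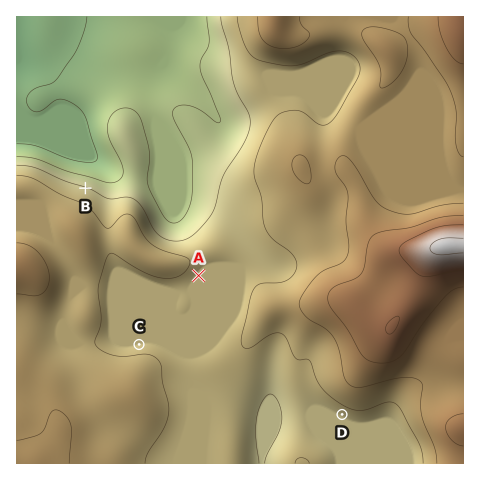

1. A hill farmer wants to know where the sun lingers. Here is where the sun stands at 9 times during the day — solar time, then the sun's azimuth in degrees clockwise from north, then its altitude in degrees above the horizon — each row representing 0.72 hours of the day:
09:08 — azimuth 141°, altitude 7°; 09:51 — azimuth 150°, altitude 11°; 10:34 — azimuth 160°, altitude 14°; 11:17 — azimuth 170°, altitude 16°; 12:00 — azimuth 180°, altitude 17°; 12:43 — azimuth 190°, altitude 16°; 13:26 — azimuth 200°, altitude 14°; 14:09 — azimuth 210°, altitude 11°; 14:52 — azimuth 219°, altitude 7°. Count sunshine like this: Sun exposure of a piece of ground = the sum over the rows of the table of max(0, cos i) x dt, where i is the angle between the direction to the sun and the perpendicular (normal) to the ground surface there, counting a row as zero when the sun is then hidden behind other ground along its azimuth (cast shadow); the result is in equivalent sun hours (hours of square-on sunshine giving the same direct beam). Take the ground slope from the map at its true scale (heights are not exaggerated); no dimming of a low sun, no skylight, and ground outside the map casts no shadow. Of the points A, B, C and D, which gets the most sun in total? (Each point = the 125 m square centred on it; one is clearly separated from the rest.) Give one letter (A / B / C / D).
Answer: D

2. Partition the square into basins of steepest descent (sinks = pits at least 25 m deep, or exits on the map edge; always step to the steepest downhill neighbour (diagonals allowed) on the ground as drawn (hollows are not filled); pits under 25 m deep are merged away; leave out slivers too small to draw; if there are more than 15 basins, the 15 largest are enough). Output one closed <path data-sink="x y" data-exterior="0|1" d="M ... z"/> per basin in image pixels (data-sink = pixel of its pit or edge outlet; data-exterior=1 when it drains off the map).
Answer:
<path data-sink="17 17" data-exterior="1" d="M463 16l-447 1 1 447 17 0 19-17 6-10 1-10 3-3 52-26 14-3 15-19 8-4 43 0 25-6 27-23 19-29 8-8 68-6 12 4 13 13 17 9 7 2 8-11 6 0 48 33 11 4z"/><path data-sink="263 453" data-exterior="0" d="M342 300l-70 8-6 6-19 29-17 16-16 9-19 4-40-1-10 4-11 11-5 9-14 3-52 26-3 3-1 10-6 10-18 16 428 1 1-109-11-5-48-33-6 0-8 11-7-2-17-9-13-13z"/>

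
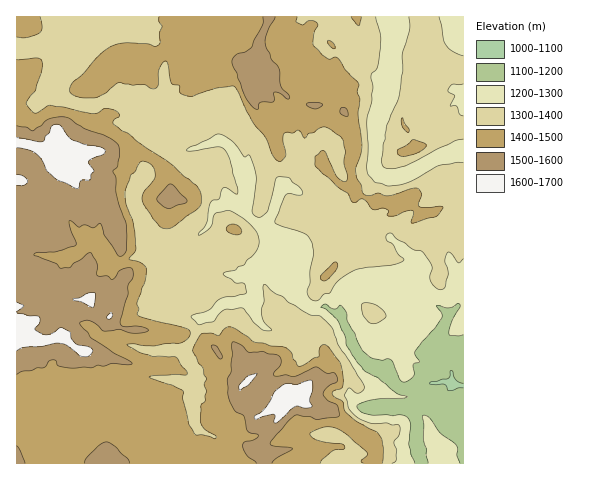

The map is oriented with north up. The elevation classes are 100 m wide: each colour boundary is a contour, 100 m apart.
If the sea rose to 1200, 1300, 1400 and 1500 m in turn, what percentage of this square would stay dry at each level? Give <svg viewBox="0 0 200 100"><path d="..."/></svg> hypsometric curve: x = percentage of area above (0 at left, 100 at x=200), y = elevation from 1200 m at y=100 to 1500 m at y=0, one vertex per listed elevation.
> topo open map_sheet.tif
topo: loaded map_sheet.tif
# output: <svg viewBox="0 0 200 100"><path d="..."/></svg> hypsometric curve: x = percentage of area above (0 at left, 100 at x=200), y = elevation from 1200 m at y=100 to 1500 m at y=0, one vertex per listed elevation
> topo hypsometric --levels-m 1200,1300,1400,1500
<svg viewBox="0 0 200 100"><path d="M192 100l-29-33-69-34-60-33"/></svg>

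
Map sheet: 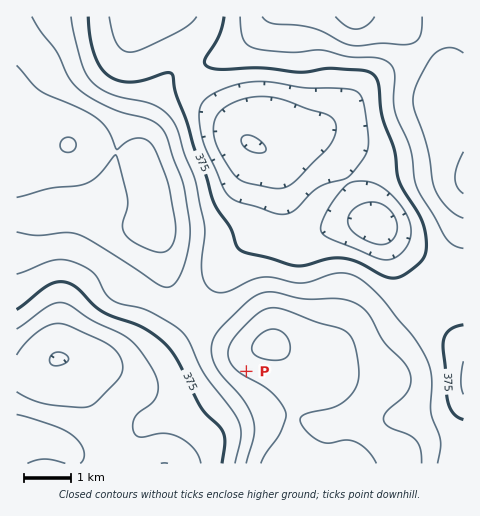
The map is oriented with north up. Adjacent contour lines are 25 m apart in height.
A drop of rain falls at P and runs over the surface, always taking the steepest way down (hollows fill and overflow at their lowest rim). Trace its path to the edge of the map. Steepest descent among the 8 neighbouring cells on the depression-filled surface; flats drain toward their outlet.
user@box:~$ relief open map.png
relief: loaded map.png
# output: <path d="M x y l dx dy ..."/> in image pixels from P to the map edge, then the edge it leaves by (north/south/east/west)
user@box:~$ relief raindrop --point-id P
<path d="M246 371l-70 70 0 5-2 7-5 8 0 2"/>
exit: south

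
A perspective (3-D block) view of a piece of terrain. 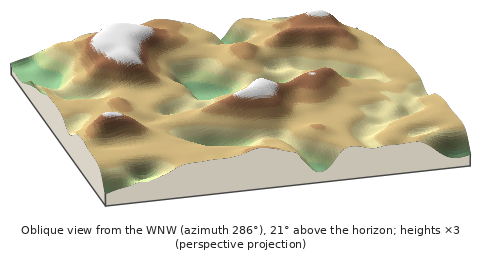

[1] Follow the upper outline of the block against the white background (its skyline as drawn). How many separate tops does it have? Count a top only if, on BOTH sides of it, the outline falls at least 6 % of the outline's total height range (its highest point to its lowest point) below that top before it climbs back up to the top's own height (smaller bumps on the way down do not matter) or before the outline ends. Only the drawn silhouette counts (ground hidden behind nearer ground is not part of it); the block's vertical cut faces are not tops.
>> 2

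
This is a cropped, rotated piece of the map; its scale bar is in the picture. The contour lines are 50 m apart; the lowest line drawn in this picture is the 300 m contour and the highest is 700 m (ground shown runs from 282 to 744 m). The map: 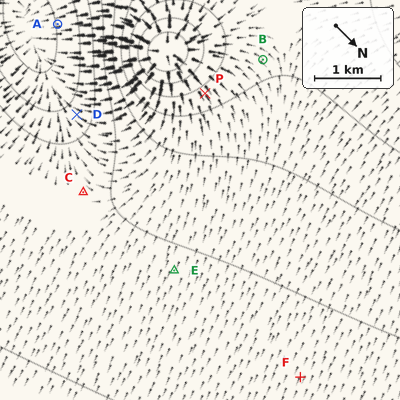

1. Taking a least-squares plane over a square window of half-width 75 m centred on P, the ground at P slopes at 9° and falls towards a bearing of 13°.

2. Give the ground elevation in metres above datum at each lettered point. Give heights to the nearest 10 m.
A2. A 300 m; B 560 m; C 440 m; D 370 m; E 440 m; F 430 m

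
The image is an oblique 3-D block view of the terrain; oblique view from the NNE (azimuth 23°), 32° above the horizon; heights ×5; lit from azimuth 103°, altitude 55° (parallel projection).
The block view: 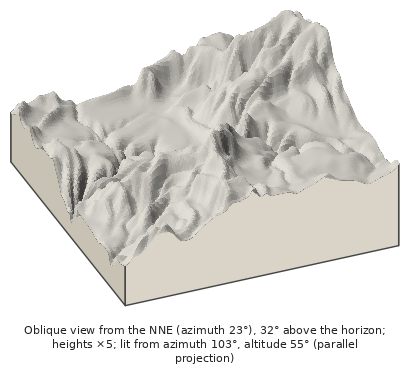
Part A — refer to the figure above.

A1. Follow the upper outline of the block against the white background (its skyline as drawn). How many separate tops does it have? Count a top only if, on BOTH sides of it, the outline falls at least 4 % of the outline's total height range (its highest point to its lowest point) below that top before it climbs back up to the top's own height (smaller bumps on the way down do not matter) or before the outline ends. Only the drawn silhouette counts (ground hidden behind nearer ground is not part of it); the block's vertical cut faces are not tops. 2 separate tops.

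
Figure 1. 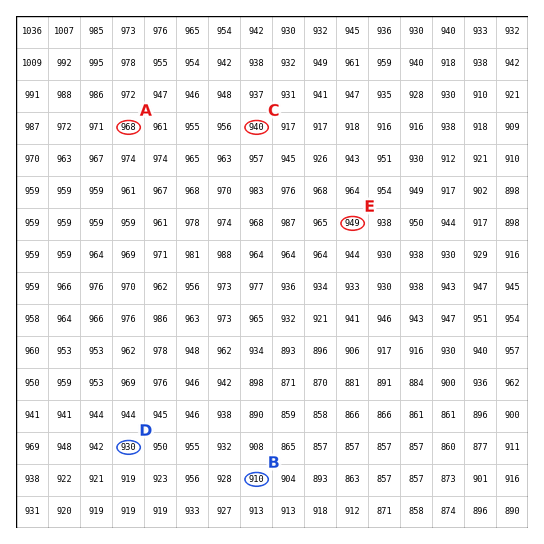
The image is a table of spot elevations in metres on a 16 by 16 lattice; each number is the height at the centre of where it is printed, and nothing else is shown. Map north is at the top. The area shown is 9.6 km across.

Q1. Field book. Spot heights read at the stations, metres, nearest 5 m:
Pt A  970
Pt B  910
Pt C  940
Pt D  930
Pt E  950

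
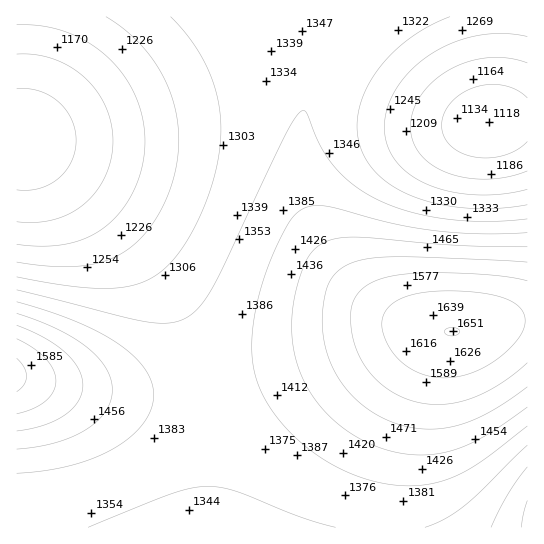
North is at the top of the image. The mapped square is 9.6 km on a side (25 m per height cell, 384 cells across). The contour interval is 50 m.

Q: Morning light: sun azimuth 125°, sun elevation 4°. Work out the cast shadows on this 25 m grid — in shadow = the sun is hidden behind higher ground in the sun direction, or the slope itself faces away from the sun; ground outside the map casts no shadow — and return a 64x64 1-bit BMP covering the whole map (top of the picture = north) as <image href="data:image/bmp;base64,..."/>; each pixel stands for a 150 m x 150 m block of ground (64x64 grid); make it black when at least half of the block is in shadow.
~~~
<image width="64" height="64" href="data:image/bmp;base64,Qk0+AgAAAAAAAD4AAAAoAAAAQAAAAEAAAAABAAEAAAAAAAACAAATCwAAEwsAAAIAAAAAAAAA////AAAAAAAAAAAAAAAAAAAAAAAAAAAAAAAAAAAAAAAAAAAAAAAAAAAAAAAAAAAAAAAAAAAAAAAAAAAAAAAAAAAAAAAAAAAAAAAAAAAAAAAAAAAAAAAAAAAAAAAAAAAAAAAAAAAAAAAAAAAAAAAAAAAAAAAAAAAAAAAAAAAAAAAAAAAAAAAAAAAAAAAAAAAAAAAAAAAAAAAAAAAAAAAAAAAAAAAAAAAAAAAAAAAAAAAAAAAAAAAAAAAAAAAAAAAAAAAAAAAAAAAAAAAAAAAAAAAAAAAP4AAAAAAAAD/4AADAAAAAf/8AAPAAAAD//+AA+AAAAf///AD+AAAD////wP/AAAf////4//gAD////////gAf////////AD/////////Af////////+D/////////8f/////////z/////////////////3//////////f////8D///9/////AD///3////wAH///f///4AAH//8///+AAAP//z///gAAAf//H//4AAAAP/8P/+AAAAAA/wf/gAAAAAAAA/4AAAAAAAAD+AAAAAAAAADAAAAAAAAAAAAAAAAAAAAAAAAAAAAAAAAAAAAAAAAAAAAAAAAAAAAAAAAAAAAAAAAAAAAAAAAAAAAAAAAAAAAAAAAAAAAAAAAAAAAAAAAAAAAAAAAAAAAAAAAAAAAAAA=="/>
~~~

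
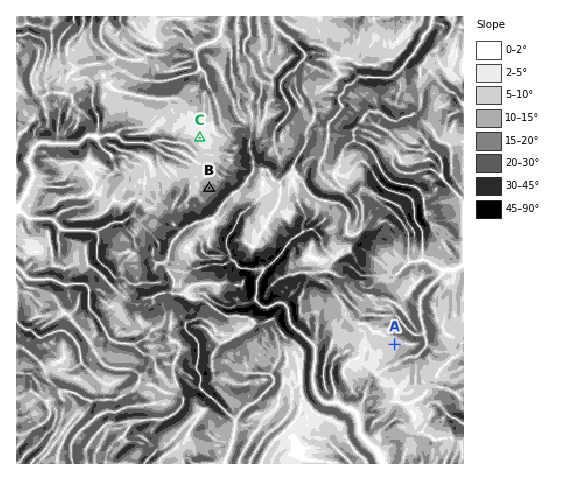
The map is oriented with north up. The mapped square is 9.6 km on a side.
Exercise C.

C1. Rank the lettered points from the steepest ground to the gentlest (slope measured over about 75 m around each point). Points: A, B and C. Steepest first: B A C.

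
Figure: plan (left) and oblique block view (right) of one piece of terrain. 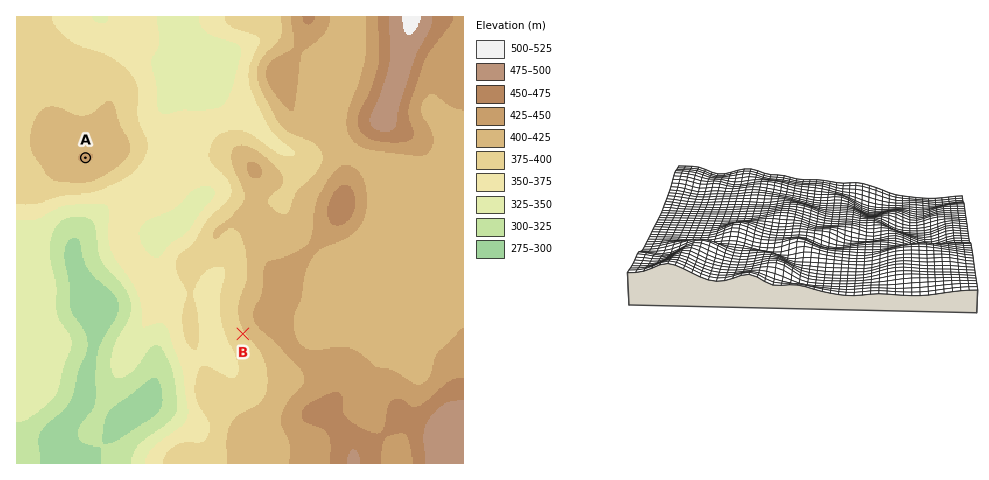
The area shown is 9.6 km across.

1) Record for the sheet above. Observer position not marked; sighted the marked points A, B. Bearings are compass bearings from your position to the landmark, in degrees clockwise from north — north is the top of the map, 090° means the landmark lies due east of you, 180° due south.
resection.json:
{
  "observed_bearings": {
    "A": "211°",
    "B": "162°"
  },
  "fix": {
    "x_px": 150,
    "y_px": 49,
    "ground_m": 350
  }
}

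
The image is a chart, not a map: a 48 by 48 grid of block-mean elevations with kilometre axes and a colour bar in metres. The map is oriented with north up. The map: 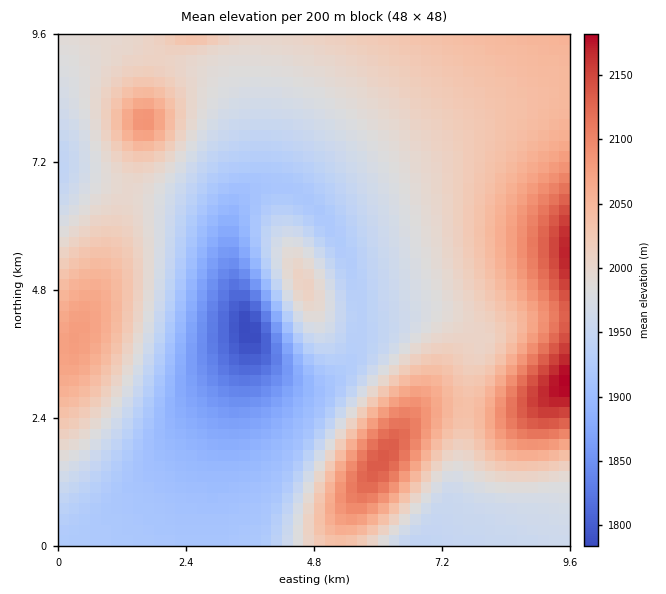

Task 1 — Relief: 1780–2180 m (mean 1980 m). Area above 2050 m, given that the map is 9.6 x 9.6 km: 14.3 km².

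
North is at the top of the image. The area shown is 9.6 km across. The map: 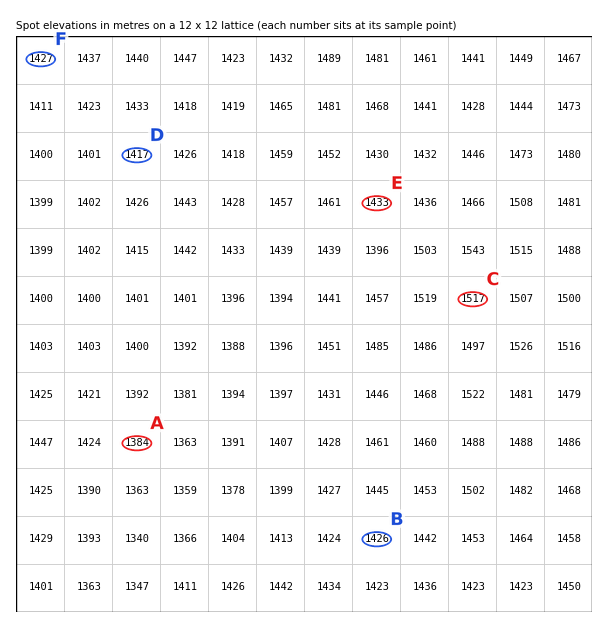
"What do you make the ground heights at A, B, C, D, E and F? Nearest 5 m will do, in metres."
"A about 1385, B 1425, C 1515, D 1415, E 1435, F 1425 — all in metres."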